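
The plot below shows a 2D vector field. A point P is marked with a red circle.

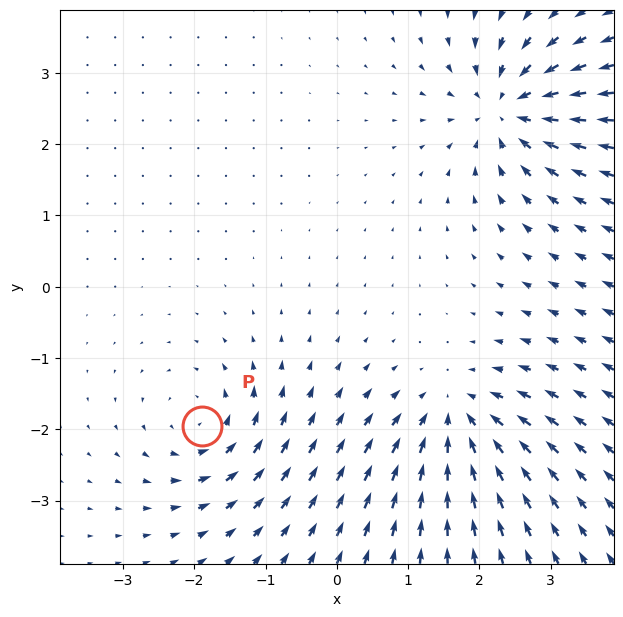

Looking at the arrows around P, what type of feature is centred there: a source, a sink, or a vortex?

At P (-1.9, -2.0) the arrows circulate counterclockwise. Divergence ≈0, curl about +5 — near-zero divergence with nonzero curl is a vortex.

vortex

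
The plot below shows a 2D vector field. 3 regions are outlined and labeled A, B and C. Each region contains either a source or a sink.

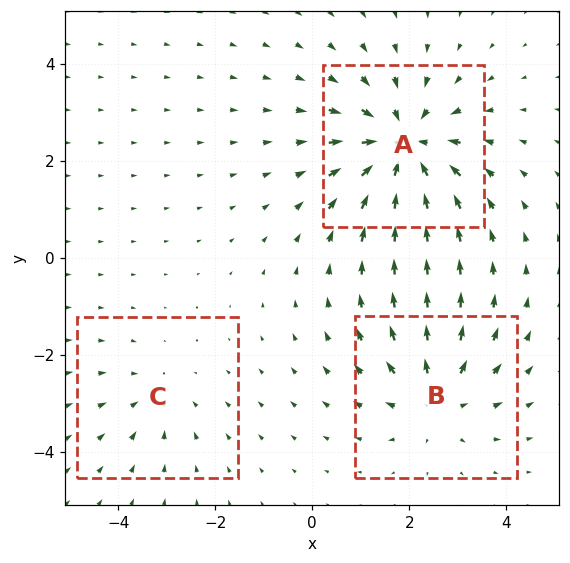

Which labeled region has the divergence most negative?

A

Divergence at each region's feature centre — A: about -5, B: about +3, C: about -2. Region A is most negative.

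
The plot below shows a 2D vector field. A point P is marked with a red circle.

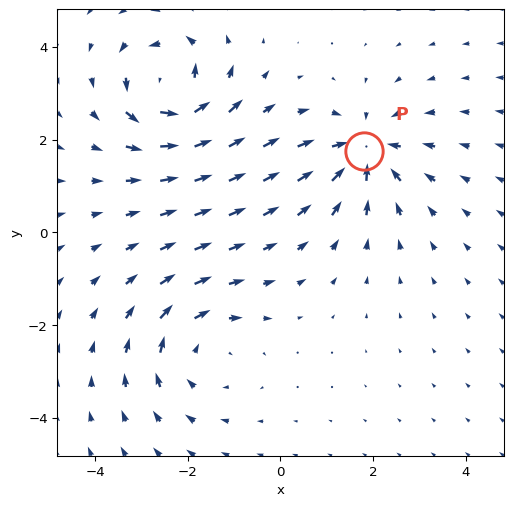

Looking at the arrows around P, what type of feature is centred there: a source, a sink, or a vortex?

At P (1.8, 1.8) the arrows converge inward. Divergence about -5, curl ≈0 — negative divergence with near-zero curl is a sink.

sink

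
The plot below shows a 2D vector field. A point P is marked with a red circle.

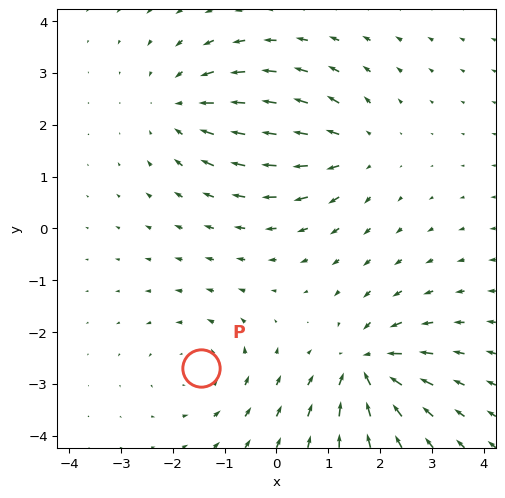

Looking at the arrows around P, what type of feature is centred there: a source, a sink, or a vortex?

vortex

At P (-1.4, -2.7) the arrows circulate counterclockwise. Divergence ≈0, curl about +3 — near-zero divergence with nonzero curl is a vortex.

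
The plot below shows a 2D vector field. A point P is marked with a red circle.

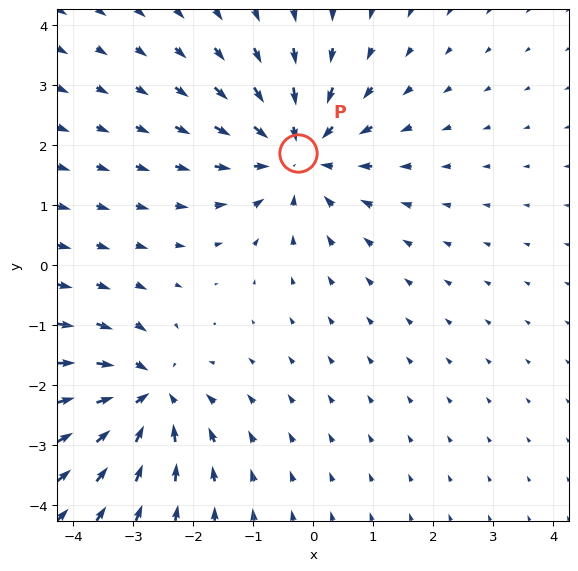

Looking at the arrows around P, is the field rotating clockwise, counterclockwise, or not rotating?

Near P at (-0.3, 1.9) the arrows show no circulation. The curl there is ≈0.

not rotating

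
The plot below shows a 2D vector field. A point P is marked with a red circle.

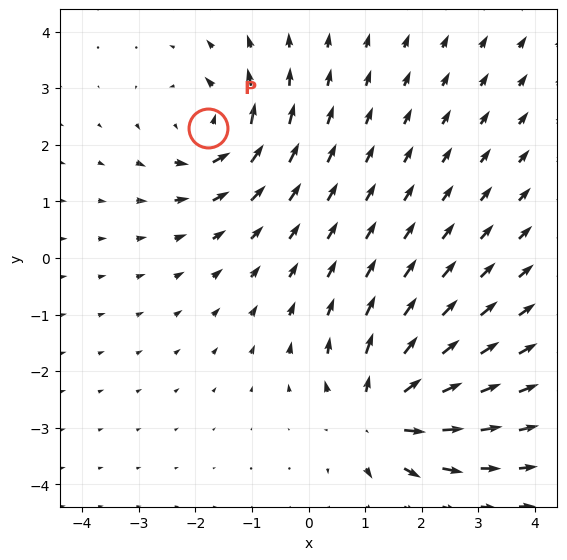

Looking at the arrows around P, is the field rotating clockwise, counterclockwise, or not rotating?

counterclockwise

Near P at (-1.8, 2.3) the arrows circulate counterclockwise. The curl (z-component) there is about +3; positive curl means counterclockwise rotation.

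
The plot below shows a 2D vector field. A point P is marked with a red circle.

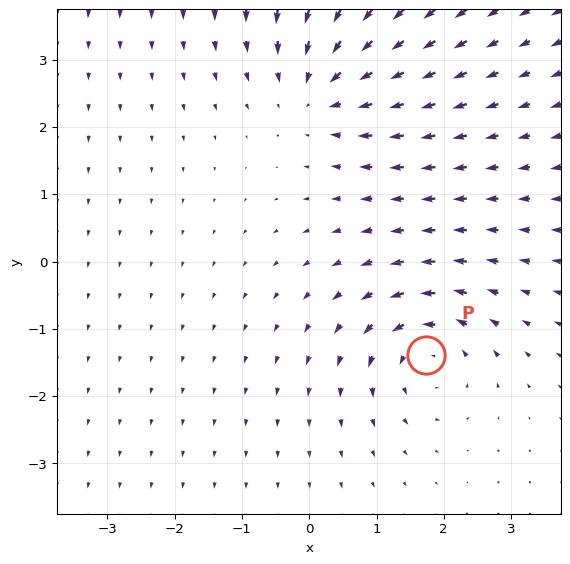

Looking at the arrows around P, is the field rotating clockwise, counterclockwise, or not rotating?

counterclockwise

Near P at (1.7, -1.4) the arrows circulate counterclockwise. The curl (z-component) there is about +4; positive curl means counterclockwise rotation.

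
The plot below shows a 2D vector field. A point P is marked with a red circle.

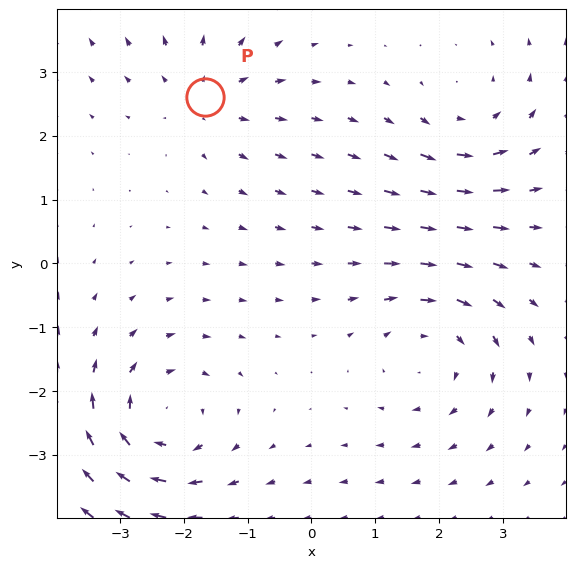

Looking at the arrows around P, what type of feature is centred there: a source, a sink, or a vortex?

source

At P (-1.7, 2.6) the arrows spread outward. Divergence about +3, curl ≈0 — positive divergence with near-zero curl is a source.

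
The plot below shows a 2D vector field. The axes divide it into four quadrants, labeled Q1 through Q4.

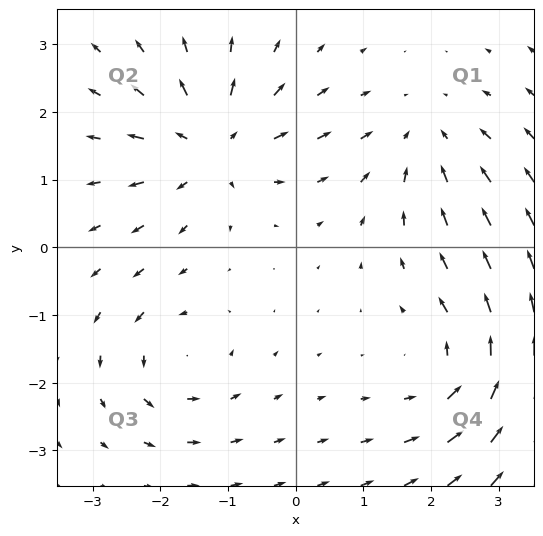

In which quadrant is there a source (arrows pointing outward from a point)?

The source sits at approximately (-1.2, 1.5), which lies in quadrant Q2. The divergence there is about +6, positive as expected for a source.

Q2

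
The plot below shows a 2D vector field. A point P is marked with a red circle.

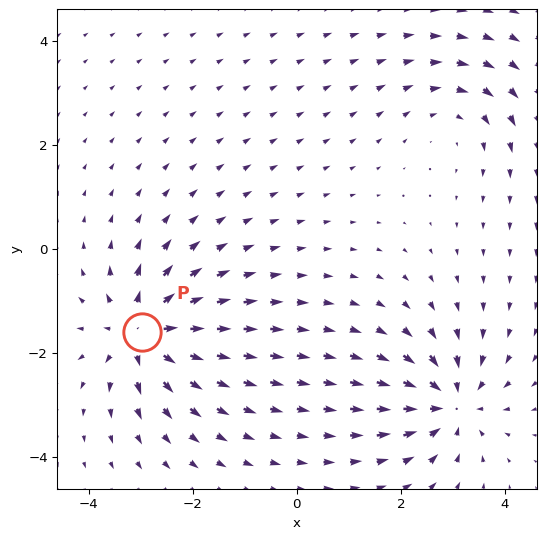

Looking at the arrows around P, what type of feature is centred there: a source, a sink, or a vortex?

At P (-3.0, -1.6) the arrows spread outward. Divergence about +6, curl ≈0 — positive divergence with near-zero curl is a source.

source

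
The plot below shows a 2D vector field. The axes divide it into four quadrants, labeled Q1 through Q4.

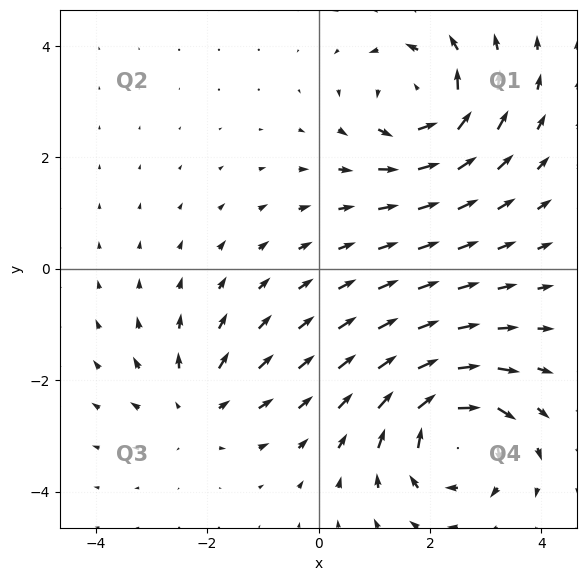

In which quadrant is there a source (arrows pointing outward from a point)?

Q3

The source sits at approximately (-2.2, -2.5), which lies in quadrant Q3. The divergence there is about +3, positive as expected for a source.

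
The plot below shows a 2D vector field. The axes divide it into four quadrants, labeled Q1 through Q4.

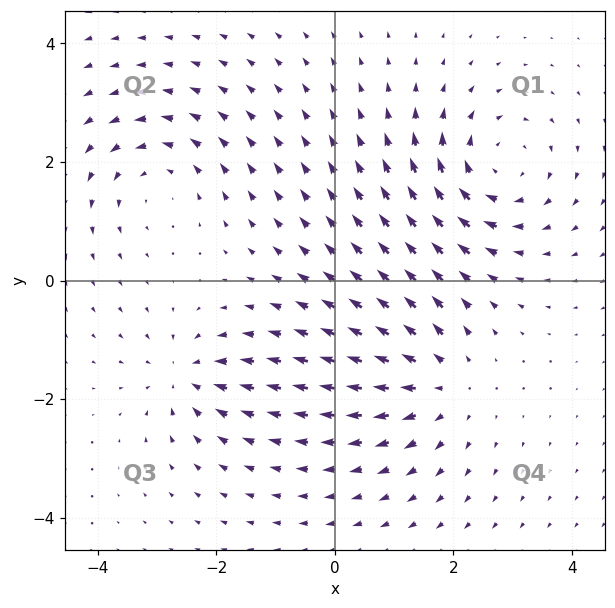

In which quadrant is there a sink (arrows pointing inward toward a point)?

The sink sits at approximately (-2.5, -1.6), which lies in quadrant Q3. The divergence there is about -4, negative as expected for a sink.

Q3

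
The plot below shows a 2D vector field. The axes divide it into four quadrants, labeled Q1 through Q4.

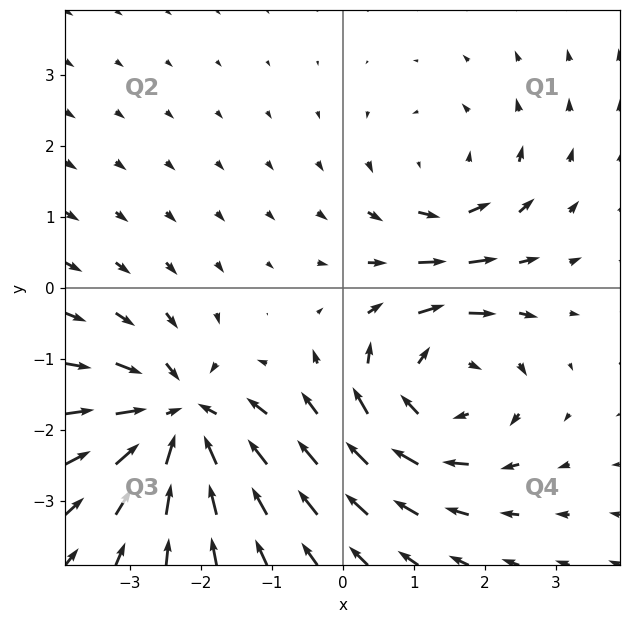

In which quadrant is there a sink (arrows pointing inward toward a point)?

The sink sits at approximately (-2.3, -1.8), which lies in quadrant Q3. The divergence there is about -5, negative as expected for a sink.

Q3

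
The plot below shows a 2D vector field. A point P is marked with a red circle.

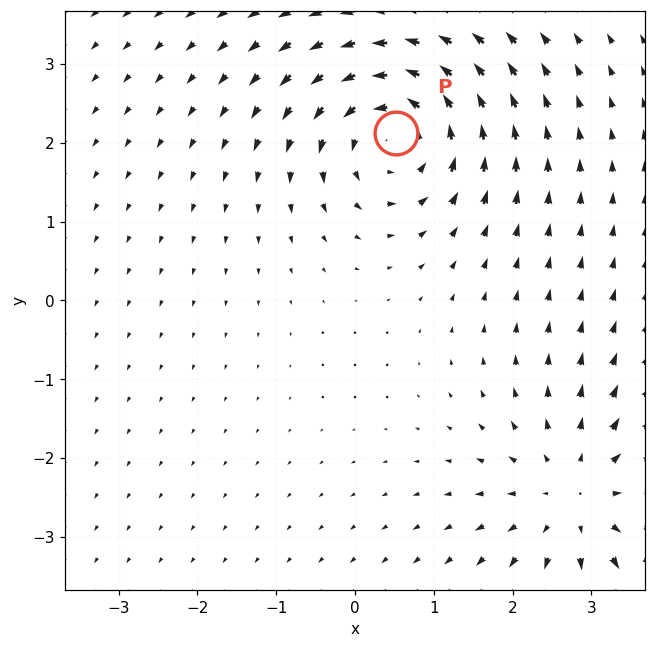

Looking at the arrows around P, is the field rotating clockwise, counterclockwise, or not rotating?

Near P at (0.5, 2.1) the arrows circulate counterclockwise. The curl (z-component) there is about +6; positive curl means counterclockwise rotation.

counterclockwise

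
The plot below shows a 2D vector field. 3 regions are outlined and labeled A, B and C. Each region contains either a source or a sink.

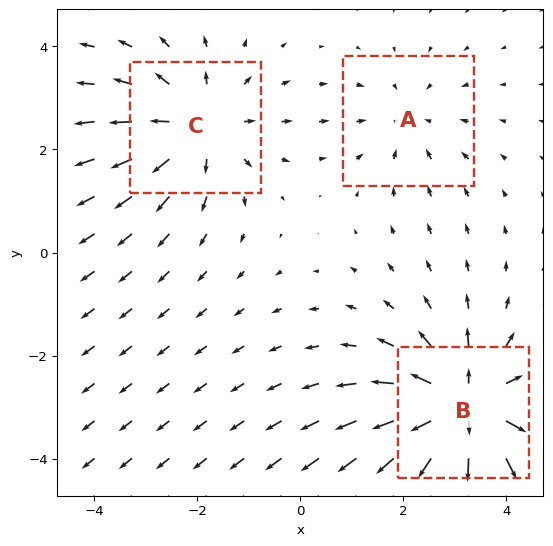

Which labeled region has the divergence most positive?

B

Divergence at each region's feature centre — A: about -2, B: about +5, C: about +3. Region B is most positive.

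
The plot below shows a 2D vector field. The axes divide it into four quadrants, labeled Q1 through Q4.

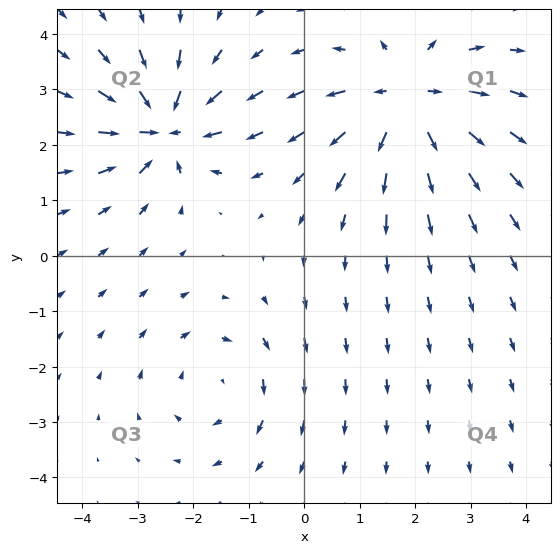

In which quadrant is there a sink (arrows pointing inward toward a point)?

Q2

The sink sits at approximately (-2.5, 2.3), which lies in quadrant Q2. The divergence there is about -5, negative as expected for a sink.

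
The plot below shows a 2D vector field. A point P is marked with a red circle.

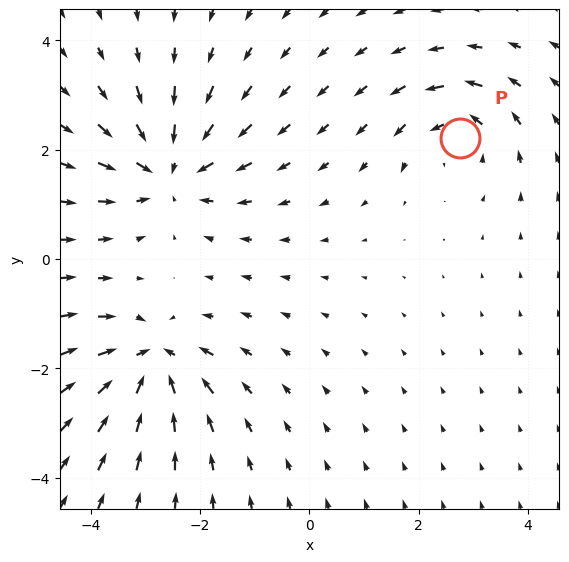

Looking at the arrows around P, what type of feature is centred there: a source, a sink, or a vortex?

vortex

At P (2.8, 2.2) the arrows circulate counterclockwise. Divergence ≈0, curl about +3 — near-zero divergence with nonzero curl is a vortex.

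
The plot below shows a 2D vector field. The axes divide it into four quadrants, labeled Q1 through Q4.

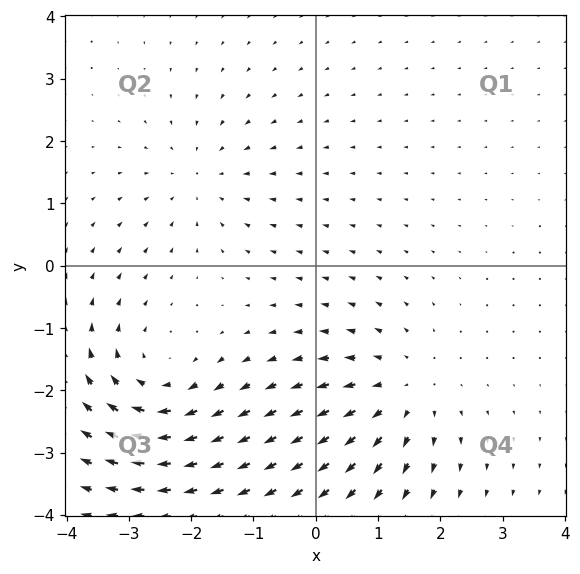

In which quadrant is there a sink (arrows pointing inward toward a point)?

The sink sits at approximately (-1.9, 1.4), which lies in quadrant Q2. The divergence there is about -3, negative as expected for a sink.

Q2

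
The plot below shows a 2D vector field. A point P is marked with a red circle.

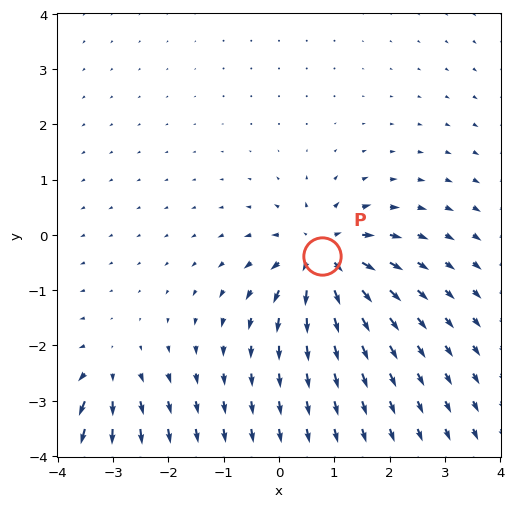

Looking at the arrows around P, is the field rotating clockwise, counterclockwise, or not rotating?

not rotating

Near P at (0.8, -0.4) the arrows show no circulation. The curl there is ≈0.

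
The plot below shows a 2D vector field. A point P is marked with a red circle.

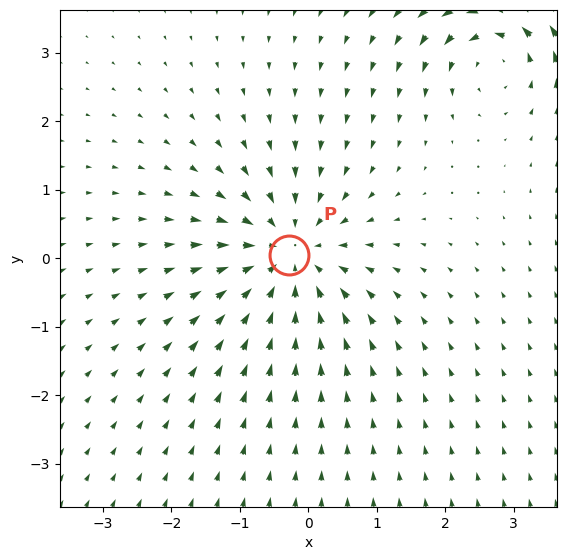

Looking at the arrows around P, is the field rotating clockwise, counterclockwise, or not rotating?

not rotating

Near P at (-0.3, 0.0) the arrows show no circulation. The curl there is ≈0.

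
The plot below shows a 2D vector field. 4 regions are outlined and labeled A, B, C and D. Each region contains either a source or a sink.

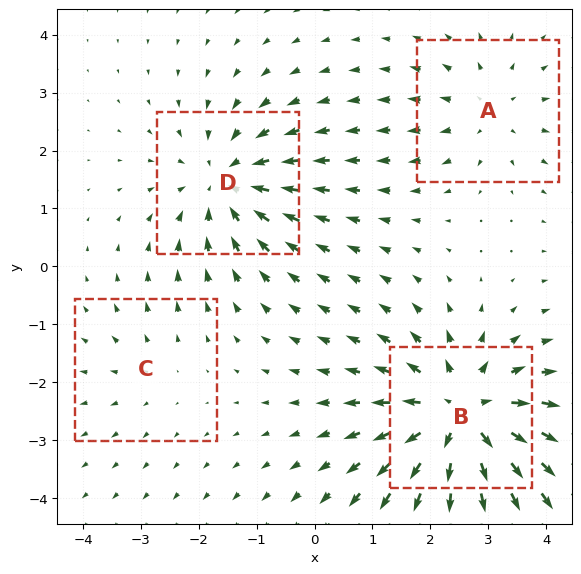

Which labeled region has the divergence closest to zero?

Divergence at each region's feature centre — A: about +3, B: about +7, C: about +2, D: about -5. Region C is closest to zero.

C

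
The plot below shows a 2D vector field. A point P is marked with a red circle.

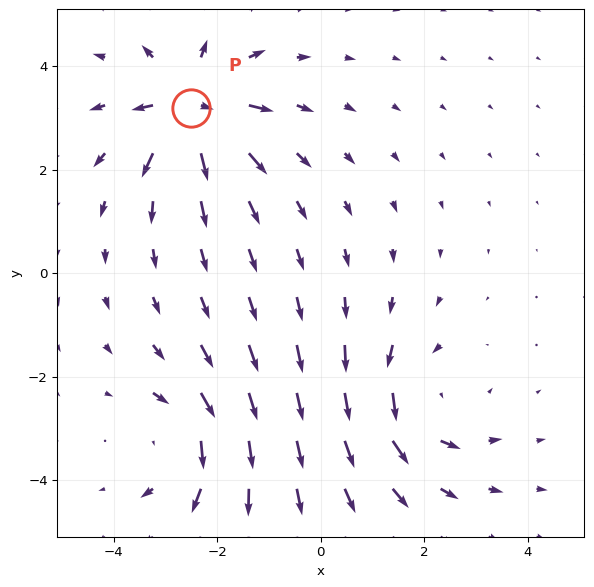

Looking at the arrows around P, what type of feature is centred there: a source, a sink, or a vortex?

source

At P (-2.5, 3.2) the arrows spread outward. Divergence about +7, curl ≈0 — positive divergence with near-zero curl is a source.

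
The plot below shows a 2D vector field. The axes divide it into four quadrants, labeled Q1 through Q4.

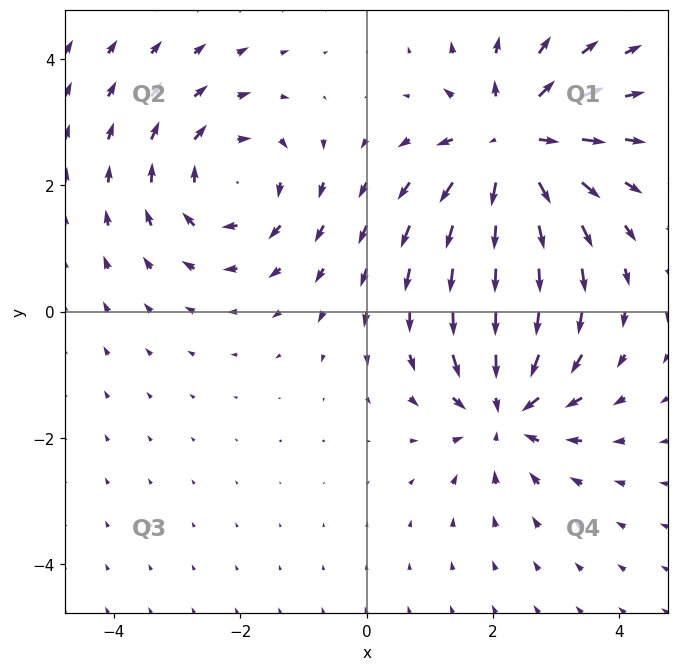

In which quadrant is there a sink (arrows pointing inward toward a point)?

Q4

The sink sits at approximately (2.2, -1.5), which lies in quadrant Q4. The divergence there is about -4, negative as expected for a sink.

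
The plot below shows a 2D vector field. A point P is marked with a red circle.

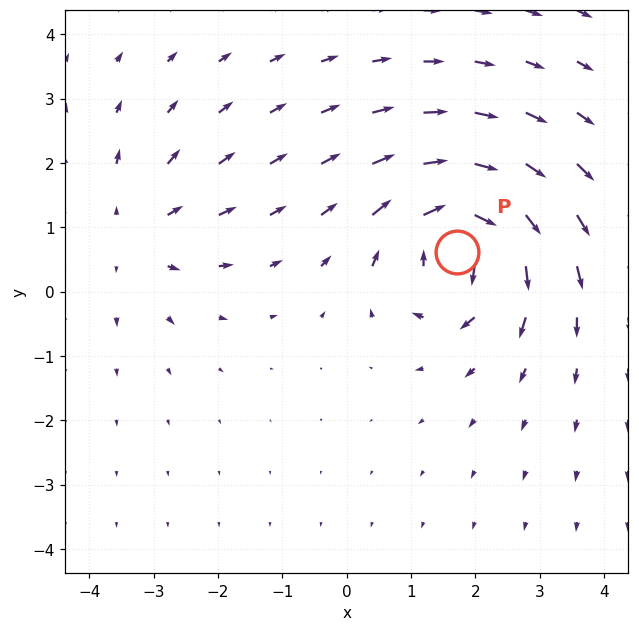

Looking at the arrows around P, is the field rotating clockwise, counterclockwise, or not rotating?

clockwise

Near P at (1.7, 0.6) the arrows circulate clockwise. The curl (z-component) there is about -7; negative curl means clockwise rotation.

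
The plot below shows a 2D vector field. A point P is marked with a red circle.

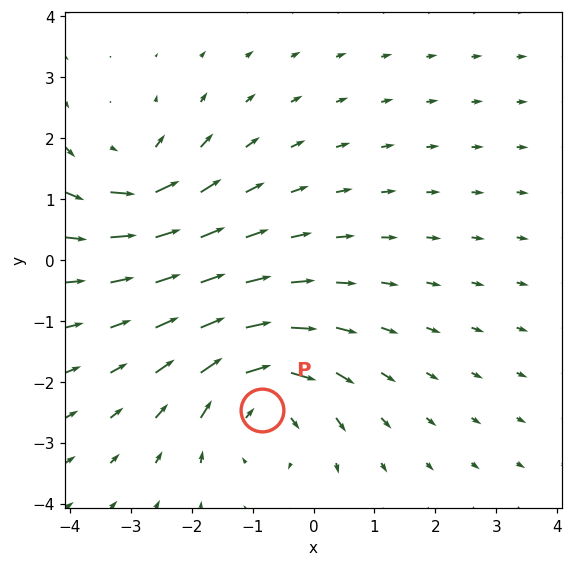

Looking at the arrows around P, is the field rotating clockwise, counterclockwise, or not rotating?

clockwise

Near P at (-0.9, -2.5) the arrows circulate clockwise. The curl (z-component) there is about -5; negative curl means clockwise rotation.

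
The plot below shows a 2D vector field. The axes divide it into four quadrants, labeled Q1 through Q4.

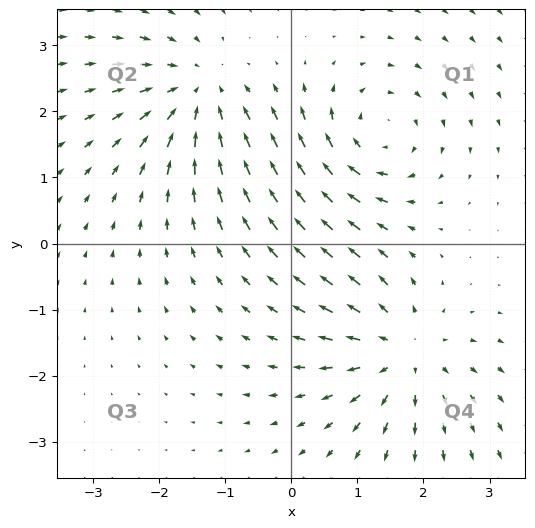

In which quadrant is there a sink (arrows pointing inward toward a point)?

The sink sits at approximately (-1.4, 2.3), which lies in quadrant Q2. The divergence there is about -5, negative as expected for a sink.

Q2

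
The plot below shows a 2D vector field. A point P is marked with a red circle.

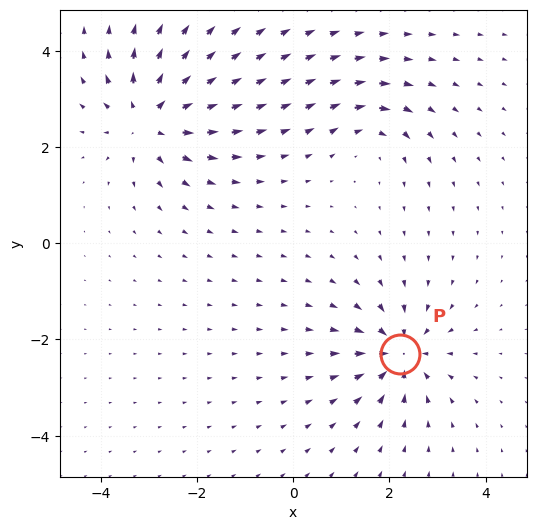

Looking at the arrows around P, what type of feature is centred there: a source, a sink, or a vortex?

sink

At P (2.2, -2.3) the arrows converge inward. Divergence about -6, curl ≈0 — negative divergence with near-zero curl is a sink.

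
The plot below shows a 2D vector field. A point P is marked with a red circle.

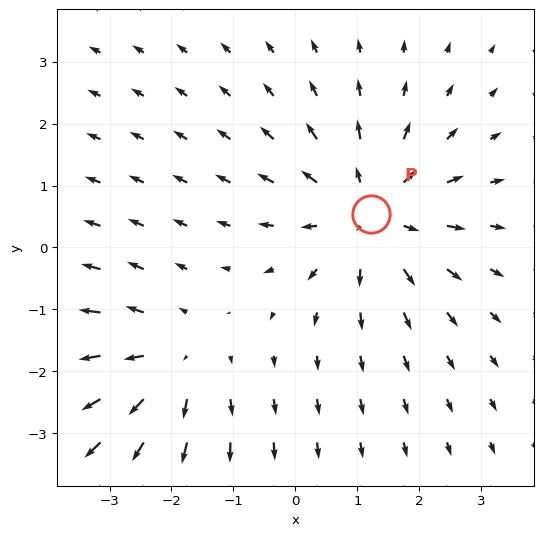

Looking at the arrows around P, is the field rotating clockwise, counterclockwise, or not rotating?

not rotating

Near P at (1.2, 0.5) the arrows show no circulation. The curl there is ≈0.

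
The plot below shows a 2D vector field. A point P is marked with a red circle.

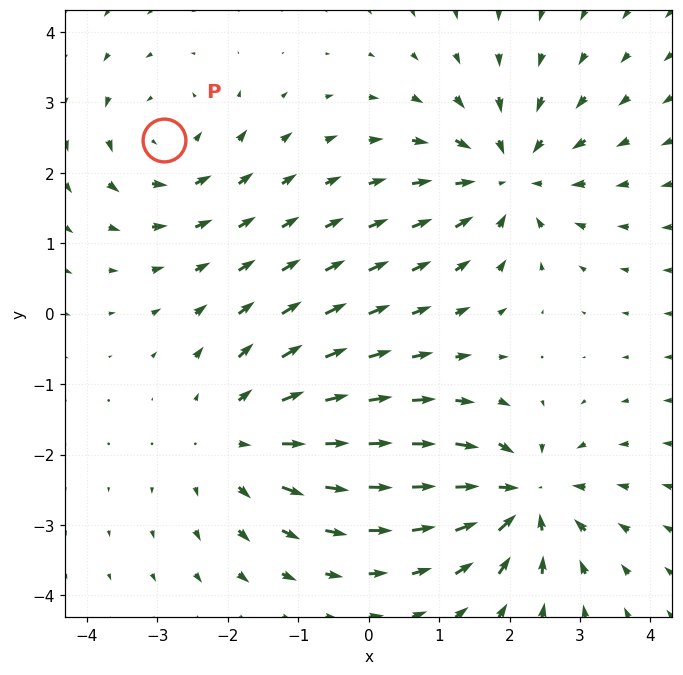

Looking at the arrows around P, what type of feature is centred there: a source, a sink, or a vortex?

At P (-2.9, 2.5) the arrows circulate counterclockwise. Divergence ≈0, curl about +4 — near-zero divergence with nonzero curl is a vortex.

vortex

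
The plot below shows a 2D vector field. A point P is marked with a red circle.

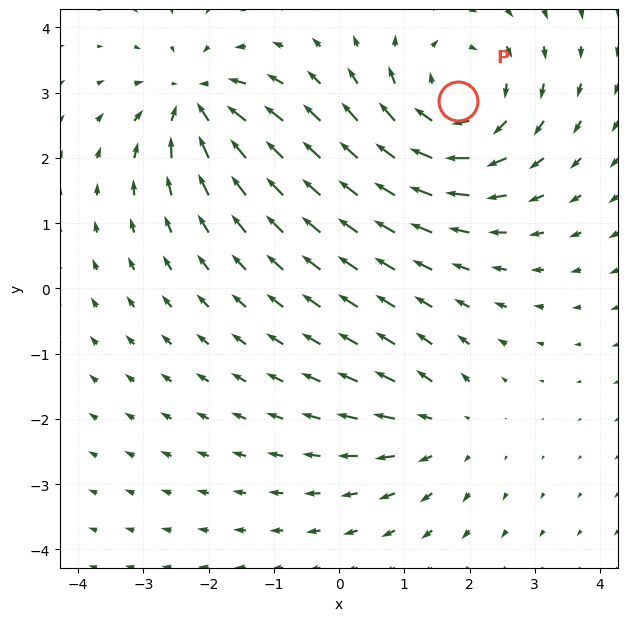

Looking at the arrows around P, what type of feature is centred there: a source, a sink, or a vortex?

vortex

At P (1.8, 2.9) the arrows circulate clockwise. Divergence ≈0, curl about -4 — near-zero divergence with nonzero curl is a vortex.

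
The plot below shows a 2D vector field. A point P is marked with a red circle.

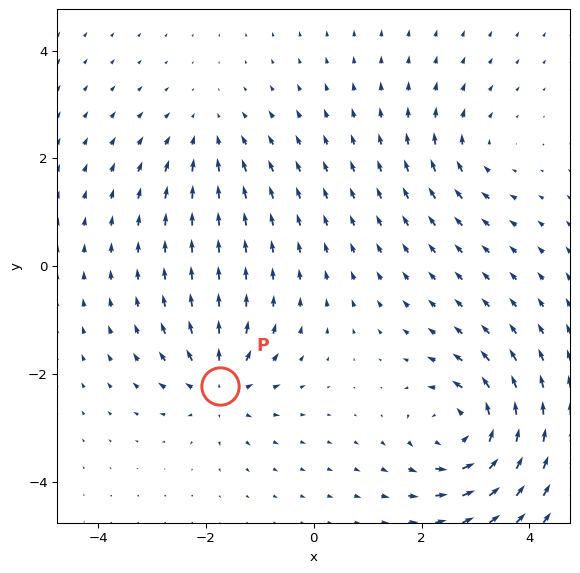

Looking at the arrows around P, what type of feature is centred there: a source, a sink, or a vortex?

source

At P (-1.7, -2.2) the arrows spread outward. Divergence about +5, curl ≈0 — positive divergence with near-zero curl is a source.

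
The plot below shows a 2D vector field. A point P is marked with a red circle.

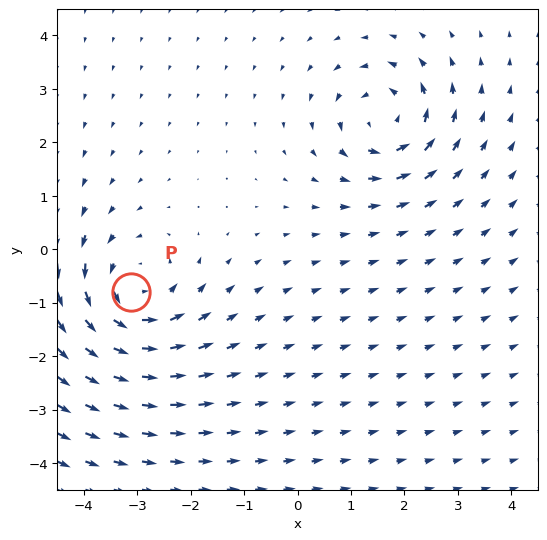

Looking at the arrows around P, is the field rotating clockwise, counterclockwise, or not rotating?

Near P at (-3.1, -0.8) the arrows circulate counterclockwise. The curl (z-component) there is about +4; positive curl means counterclockwise rotation.

counterclockwise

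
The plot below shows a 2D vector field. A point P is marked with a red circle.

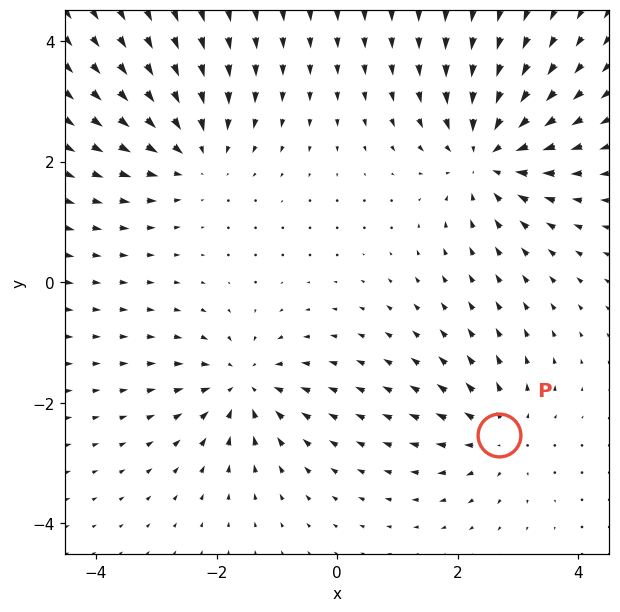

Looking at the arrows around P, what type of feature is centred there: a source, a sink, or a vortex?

At P (2.7, -2.5) the arrows spread outward. Divergence about +4, curl ≈0 — positive divergence with near-zero curl is a source.

source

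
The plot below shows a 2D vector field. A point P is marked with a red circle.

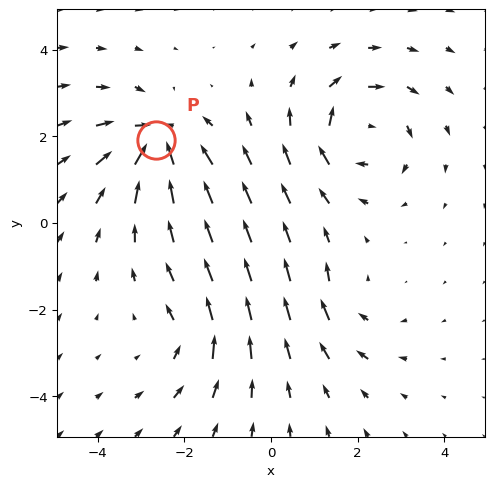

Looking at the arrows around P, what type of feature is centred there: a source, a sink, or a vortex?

At P (-2.7, 1.9) the arrows converge inward. Divergence about -6, curl ≈0 — negative divergence with near-zero curl is a sink.

sink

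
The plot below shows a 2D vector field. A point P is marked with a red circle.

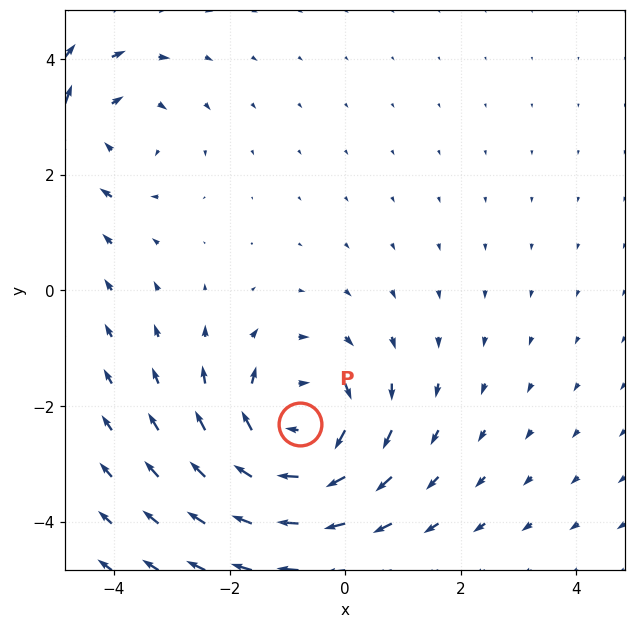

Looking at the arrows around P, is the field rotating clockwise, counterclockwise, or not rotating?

Near P at (-0.8, -2.3) the arrows circulate clockwise. The curl (z-component) there is about -4; negative curl means clockwise rotation.

clockwise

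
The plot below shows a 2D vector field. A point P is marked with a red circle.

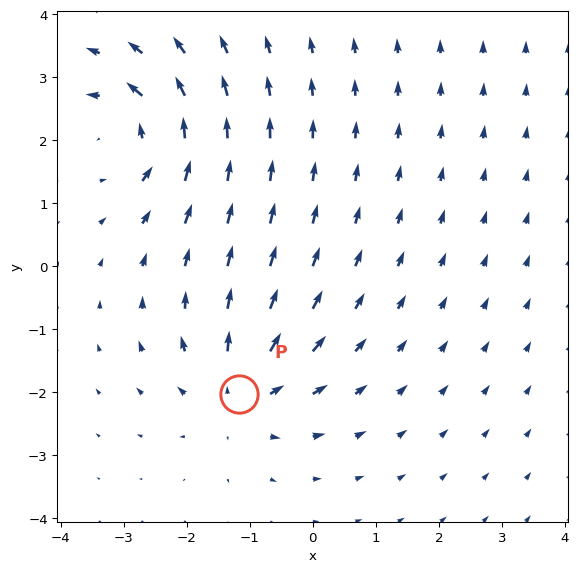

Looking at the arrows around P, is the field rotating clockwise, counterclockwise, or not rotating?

not rotating

Near P at (-1.2, -2.0) the arrows show no circulation. The curl there is ≈0.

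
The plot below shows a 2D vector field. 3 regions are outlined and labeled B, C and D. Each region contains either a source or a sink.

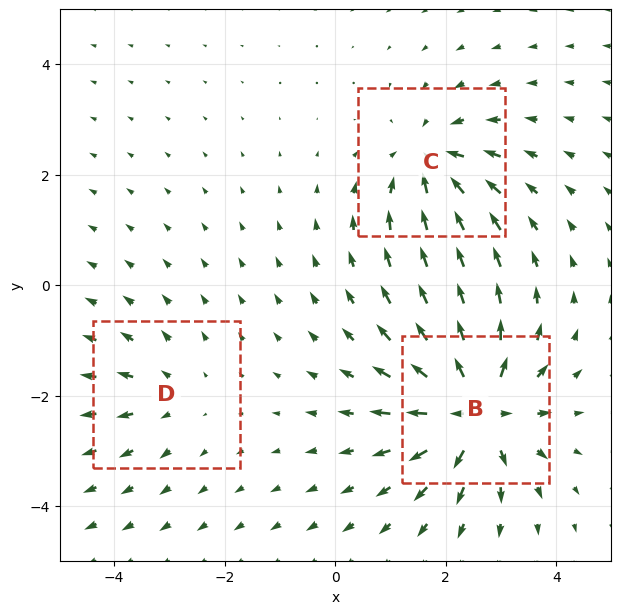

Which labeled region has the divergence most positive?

B

Divergence at each region's feature centre — B: about +6, C: about -4, D: about +2. Region B is most positive.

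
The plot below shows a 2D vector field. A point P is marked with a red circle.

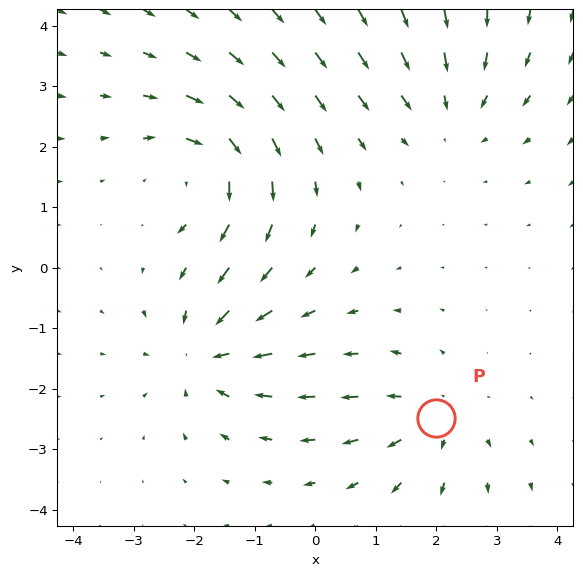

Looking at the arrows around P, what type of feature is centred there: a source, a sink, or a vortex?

At P (2.0, -2.5) the arrows spread outward. Divergence about +4, curl ≈0 — positive divergence with near-zero curl is a source.

source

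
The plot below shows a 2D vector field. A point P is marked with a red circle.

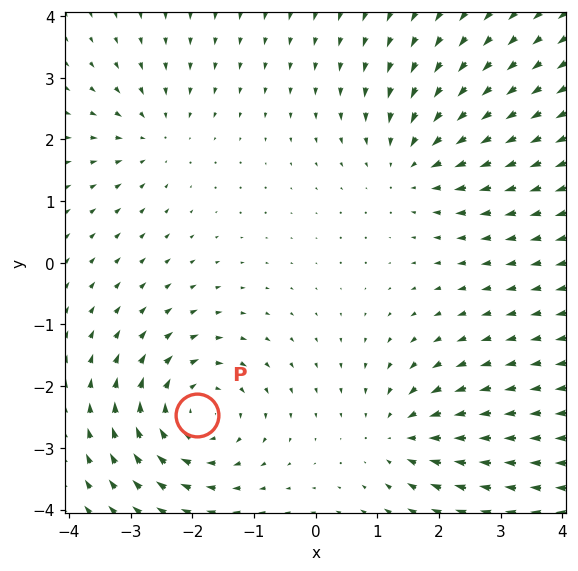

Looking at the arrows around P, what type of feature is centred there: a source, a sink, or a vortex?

At P (-1.9, -2.5) the arrows circulate clockwise. Divergence ≈0, curl about -5 — near-zero divergence with nonzero curl is a vortex.

vortex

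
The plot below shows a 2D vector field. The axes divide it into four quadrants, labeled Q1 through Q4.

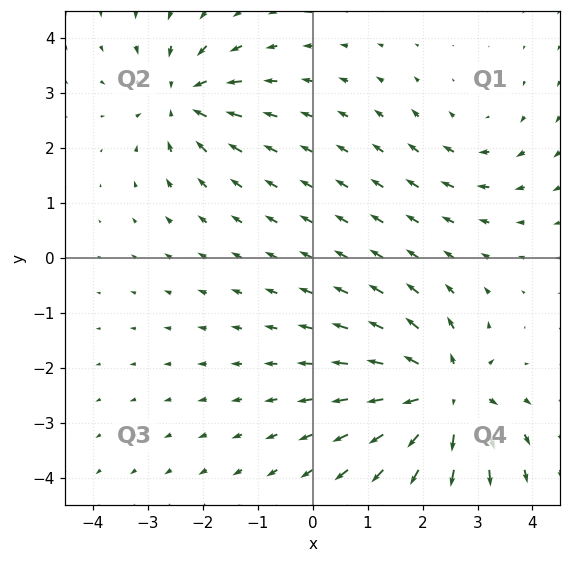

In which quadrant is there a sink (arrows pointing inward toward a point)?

The sink sits at approximately (-2.4, 2.9), which lies in quadrant Q2. The divergence there is about -4, negative as expected for a sink.

Q2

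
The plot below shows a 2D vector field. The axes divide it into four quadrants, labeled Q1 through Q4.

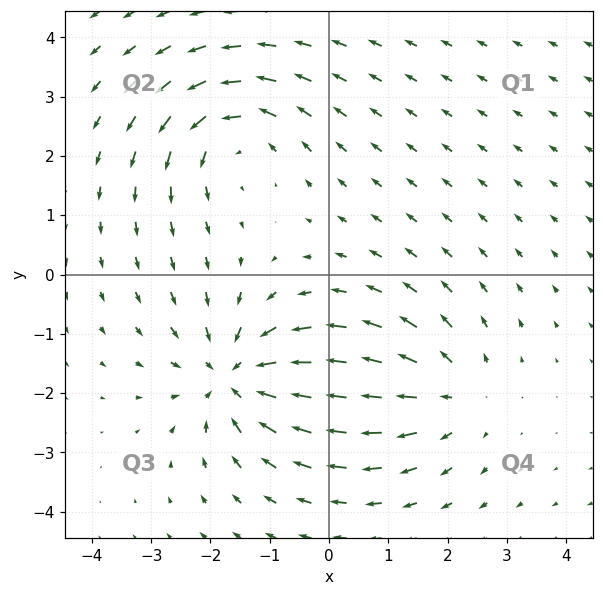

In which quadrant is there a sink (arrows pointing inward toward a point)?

Q3

The sink sits at approximately (-1.6, -1.7), which lies in quadrant Q3. The divergence there is about -5, negative as expected for a sink.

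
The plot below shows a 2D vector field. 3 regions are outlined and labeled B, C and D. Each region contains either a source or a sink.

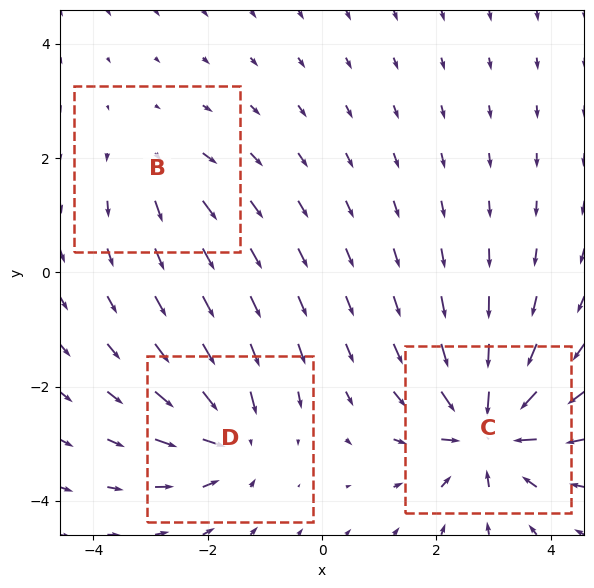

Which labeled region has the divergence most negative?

C

Divergence at each region's feature centre — B: about +3, C: about -7, D: about -4. Region C is most negative.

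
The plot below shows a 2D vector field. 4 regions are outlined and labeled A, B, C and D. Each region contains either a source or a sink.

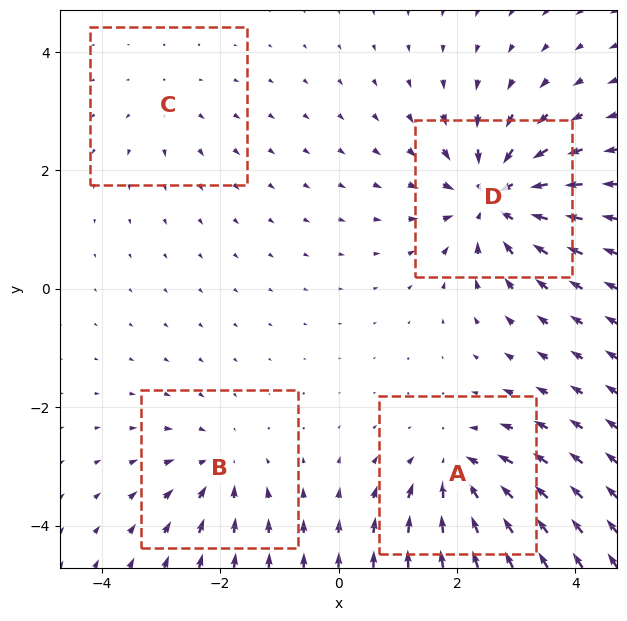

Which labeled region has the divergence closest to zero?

C

Divergence at each region's feature centre — A: about -6, B: about -4, C: about +2, D: about -8. Region C is closest to zero.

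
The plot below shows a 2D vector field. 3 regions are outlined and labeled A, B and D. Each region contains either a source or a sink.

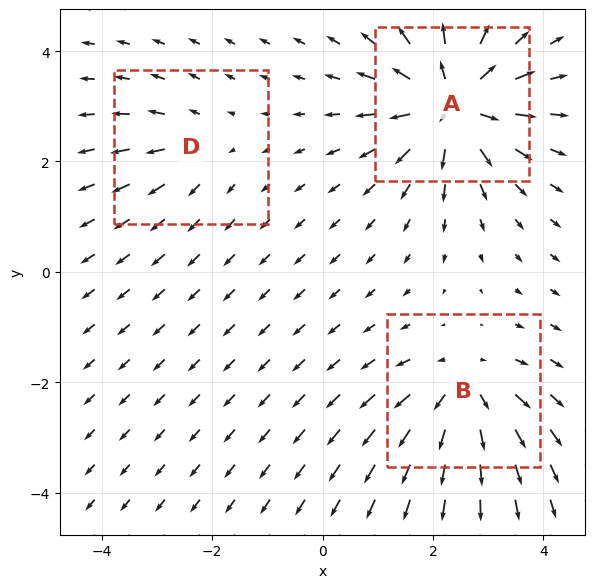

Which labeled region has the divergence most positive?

A

Divergence at each region's feature centre — A: about +6, B: about +4, D: about +2. Region A is most positive.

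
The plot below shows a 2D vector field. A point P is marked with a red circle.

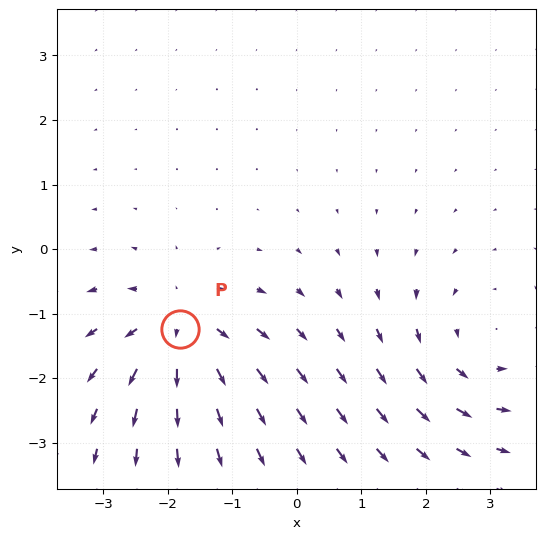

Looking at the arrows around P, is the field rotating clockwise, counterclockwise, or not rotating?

Near P at (-1.8, -1.2) the arrows show no circulation. The curl there is ≈0.

not rotating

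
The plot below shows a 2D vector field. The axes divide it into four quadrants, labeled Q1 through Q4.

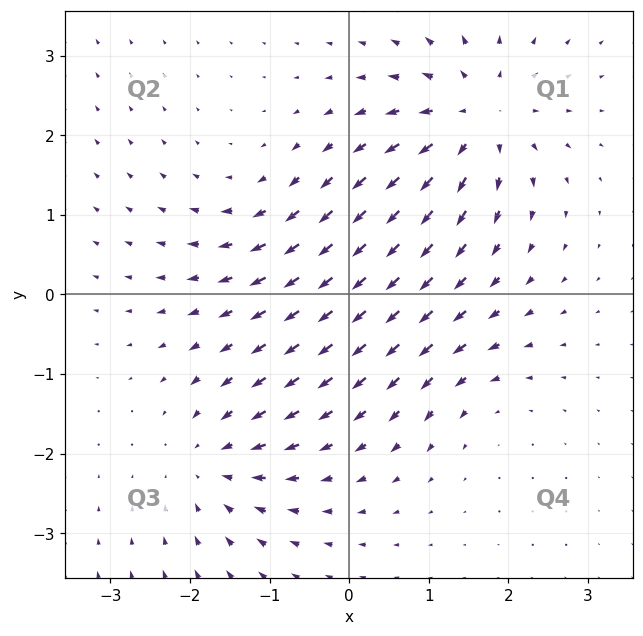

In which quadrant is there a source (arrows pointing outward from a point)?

Q1

The source sits at approximately (1.6, 2.2), which lies in quadrant Q1. The divergence there is about +6, positive as expected for a source.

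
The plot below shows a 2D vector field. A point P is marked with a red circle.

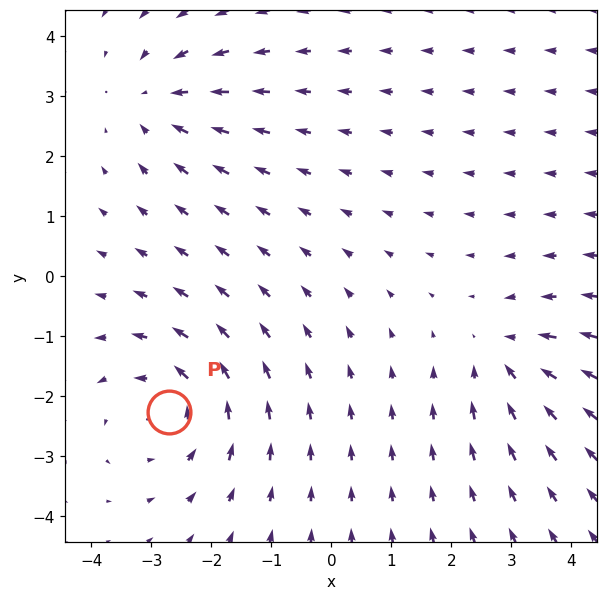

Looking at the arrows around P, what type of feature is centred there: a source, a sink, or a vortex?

vortex

At P (-2.7, -2.3) the arrows circulate counterclockwise. Divergence ≈0, curl about +4 — near-zero divergence with nonzero curl is a vortex.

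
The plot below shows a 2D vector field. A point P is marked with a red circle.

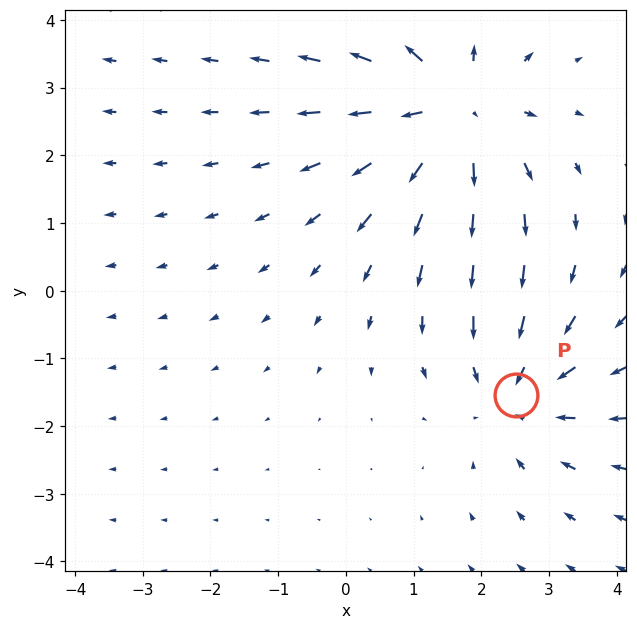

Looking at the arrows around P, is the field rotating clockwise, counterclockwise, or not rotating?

Near P at (2.5, -1.5) the arrows show no circulation. The curl there is ≈0.

not rotating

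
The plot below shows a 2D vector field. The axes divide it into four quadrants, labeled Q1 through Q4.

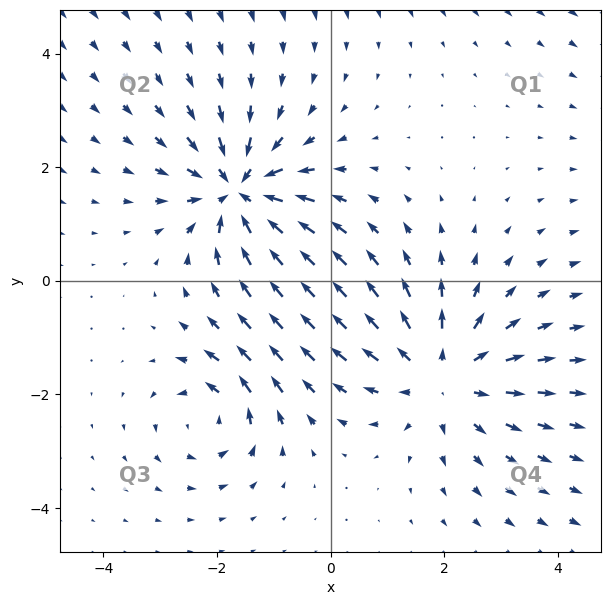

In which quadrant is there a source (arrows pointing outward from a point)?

The source sits at approximately (2.0, -1.7), which lies in quadrant Q4. The divergence there is about +4, positive as expected for a source.

Q4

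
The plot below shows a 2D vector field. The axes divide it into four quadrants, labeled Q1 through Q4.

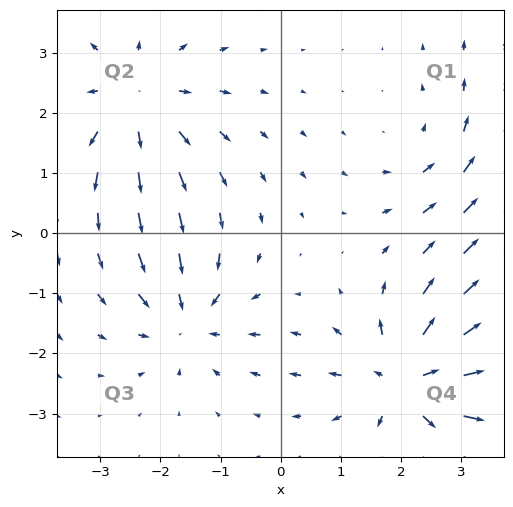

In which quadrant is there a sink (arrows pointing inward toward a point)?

Q3

The sink sits at approximately (-1.6, -1.4), which lies in quadrant Q3. The divergence there is about -4, negative as expected for a sink.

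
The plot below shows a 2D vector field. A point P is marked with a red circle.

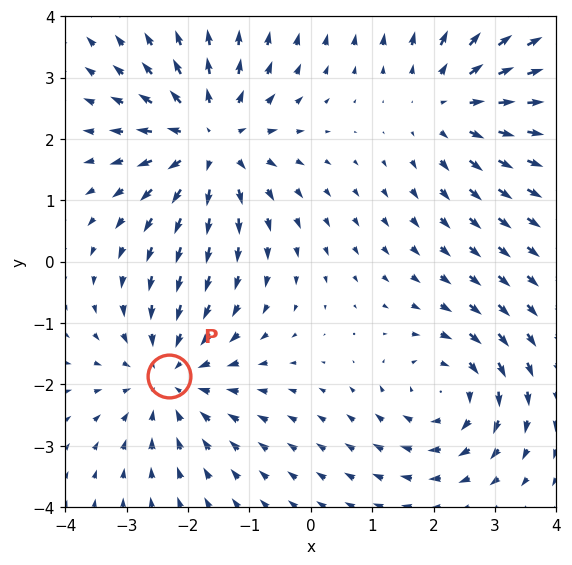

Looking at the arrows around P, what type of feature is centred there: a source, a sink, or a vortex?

At P (-2.3, -1.9) the arrows converge inward. Divergence about -4, curl ≈0 — negative divergence with near-zero curl is a sink.

sink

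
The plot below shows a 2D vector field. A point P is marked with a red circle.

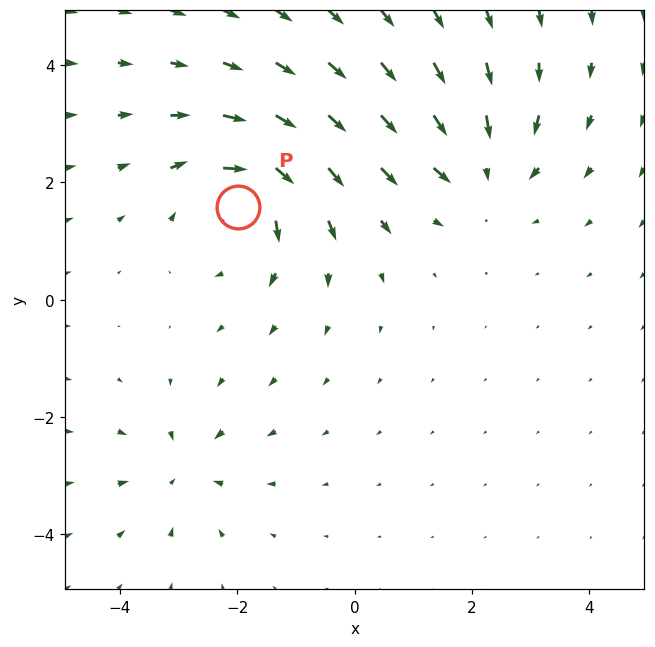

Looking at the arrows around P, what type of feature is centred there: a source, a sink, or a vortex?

vortex

At P (-2.0, 1.6) the arrows circulate clockwise. Divergence ≈0, curl about -5 — near-zero divergence with nonzero curl is a vortex.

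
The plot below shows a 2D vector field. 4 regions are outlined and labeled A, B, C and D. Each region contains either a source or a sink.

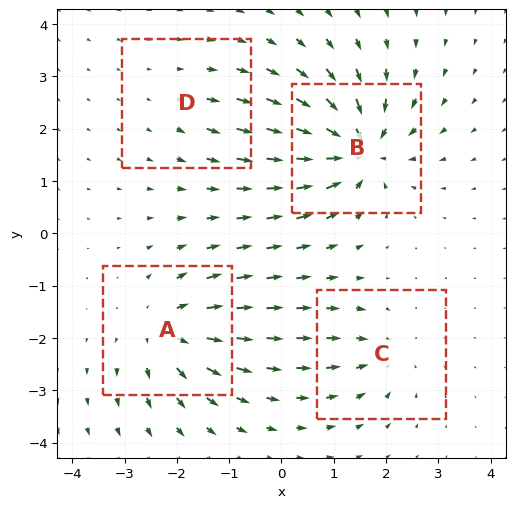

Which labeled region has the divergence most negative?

Divergence at each region's feature centre — A: about +6, B: about -9, C: about -4, D: about +2. Region B is most negative.

B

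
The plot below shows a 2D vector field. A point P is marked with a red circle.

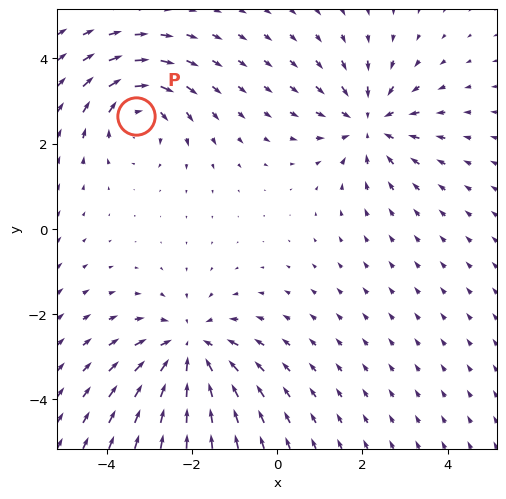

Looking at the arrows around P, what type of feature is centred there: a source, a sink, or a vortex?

At P (-3.3, 2.6) the arrows circulate clockwise. Divergence ≈0, curl about -4 — near-zero divergence with nonzero curl is a vortex.

vortex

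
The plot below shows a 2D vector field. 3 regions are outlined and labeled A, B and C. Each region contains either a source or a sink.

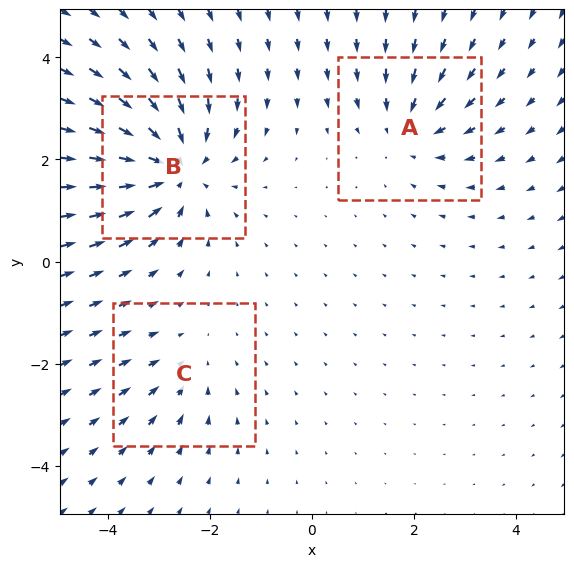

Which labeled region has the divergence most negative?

B

Divergence at each region's feature centre — A: about -3, B: about -5, C: about -2. Region B is most negative.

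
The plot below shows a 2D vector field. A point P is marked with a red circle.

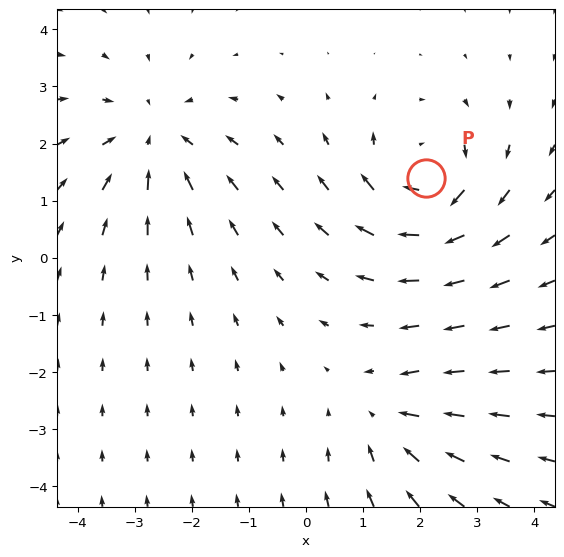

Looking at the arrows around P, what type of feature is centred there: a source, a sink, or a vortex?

vortex

At P (2.1, 1.4) the arrows circulate clockwise. Divergence ≈0, curl about -5 — near-zero divergence with nonzero curl is a vortex.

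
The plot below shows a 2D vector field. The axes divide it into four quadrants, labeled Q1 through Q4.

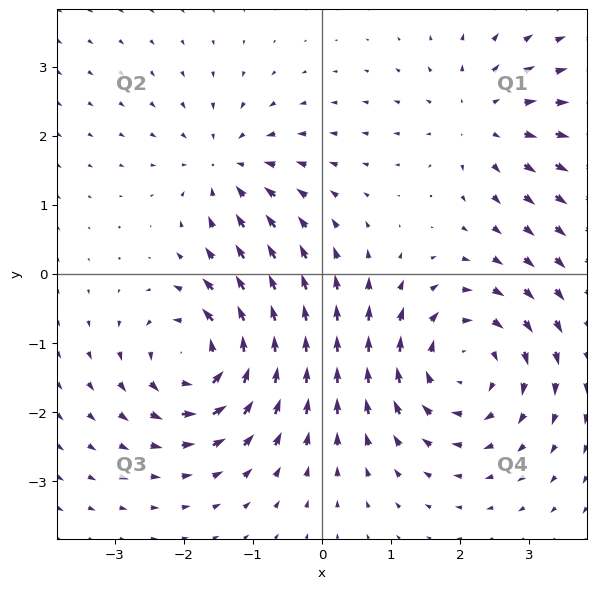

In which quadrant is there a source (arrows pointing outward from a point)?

The source sits at approximately (2.3, 2.2), which lies in quadrant Q1. The divergence there is about +3, positive as expected for a source.

Q1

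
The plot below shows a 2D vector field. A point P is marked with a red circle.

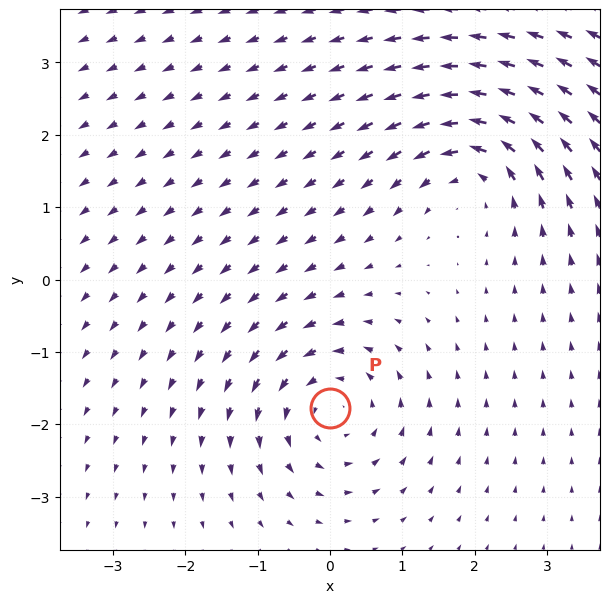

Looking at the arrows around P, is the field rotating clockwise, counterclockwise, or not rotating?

counterclockwise

Near P at (0.0, -1.8) the arrows circulate counterclockwise. The curl (z-component) there is about +5; positive curl means counterclockwise rotation.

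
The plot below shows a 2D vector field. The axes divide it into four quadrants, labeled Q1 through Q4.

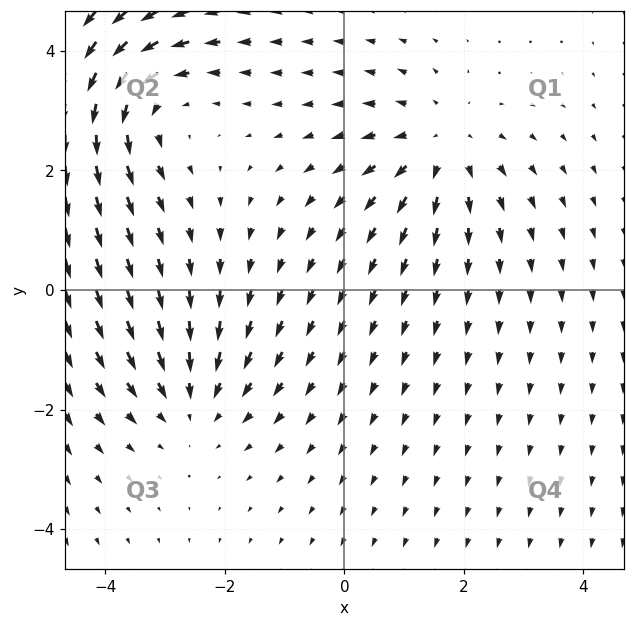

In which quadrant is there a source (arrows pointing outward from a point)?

The source sits at approximately (1.6, 2.4), which lies in quadrant Q1. The divergence there is about +3, positive as expected for a source.

Q1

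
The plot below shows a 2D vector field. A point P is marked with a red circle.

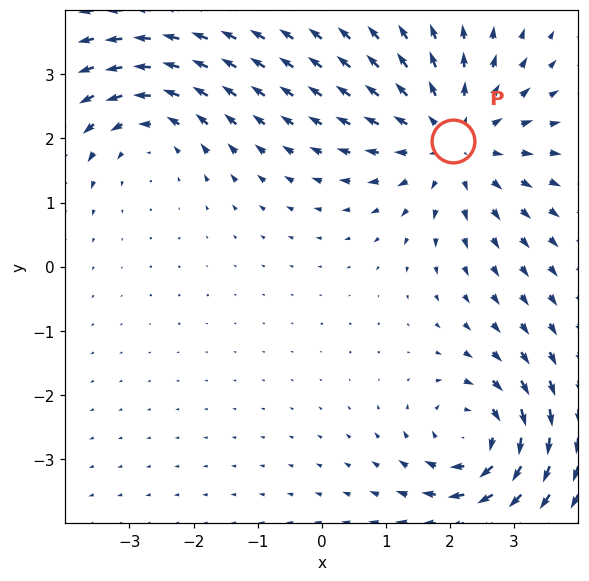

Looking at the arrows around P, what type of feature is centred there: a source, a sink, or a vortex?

source

At P (2.1, 2.0) the arrows spread outward. Divergence about +4, curl ≈0 — positive divergence with near-zero curl is a source.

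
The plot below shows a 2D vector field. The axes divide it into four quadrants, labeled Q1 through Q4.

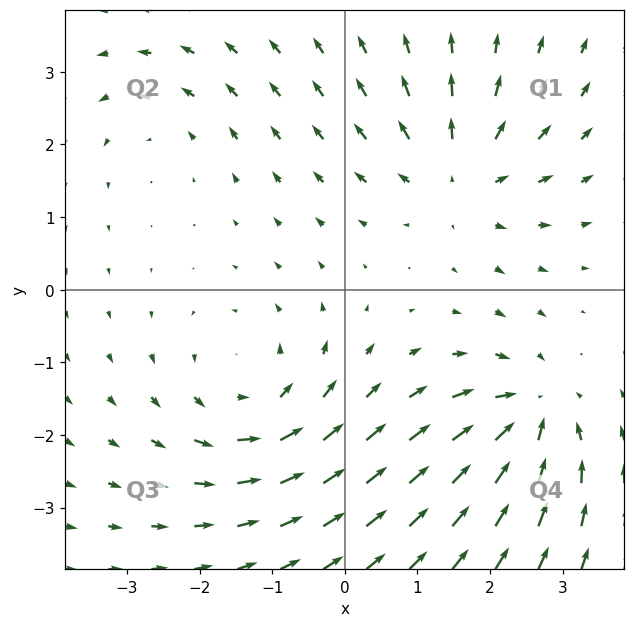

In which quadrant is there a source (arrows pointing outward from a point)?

The source sits at approximately (1.6, 1.5), which lies in quadrant Q1. The divergence there is about +5, positive as expected for a source.

Q1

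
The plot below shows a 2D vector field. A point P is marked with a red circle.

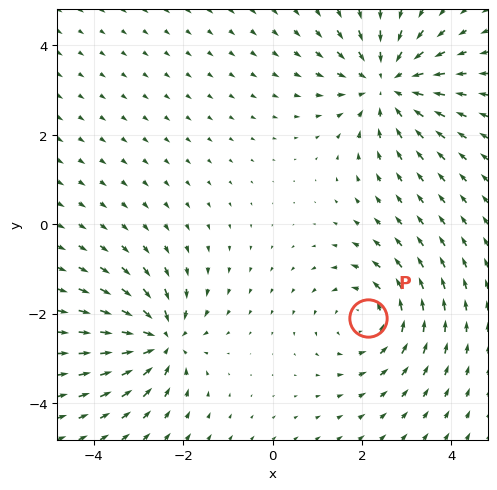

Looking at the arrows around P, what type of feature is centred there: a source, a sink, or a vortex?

vortex

At P (2.1, -2.1) the arrows circulate counterclockwise. Divergence ≈0, curl about +3 — near-zero divergence with nonzero curl is a vortex.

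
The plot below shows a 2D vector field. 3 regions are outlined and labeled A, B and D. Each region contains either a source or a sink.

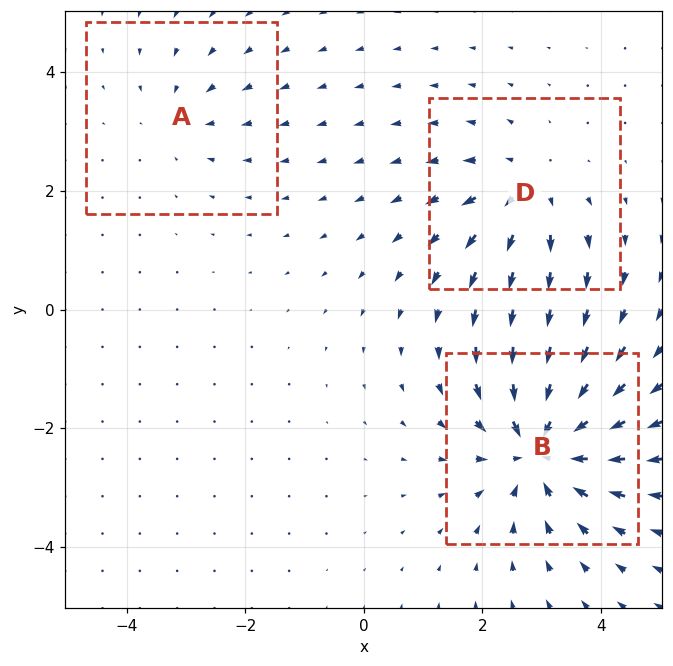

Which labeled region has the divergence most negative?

B

Divergence at each region's feature centre — A: about -2, B: about -5, D: about +3. Region B is most negative.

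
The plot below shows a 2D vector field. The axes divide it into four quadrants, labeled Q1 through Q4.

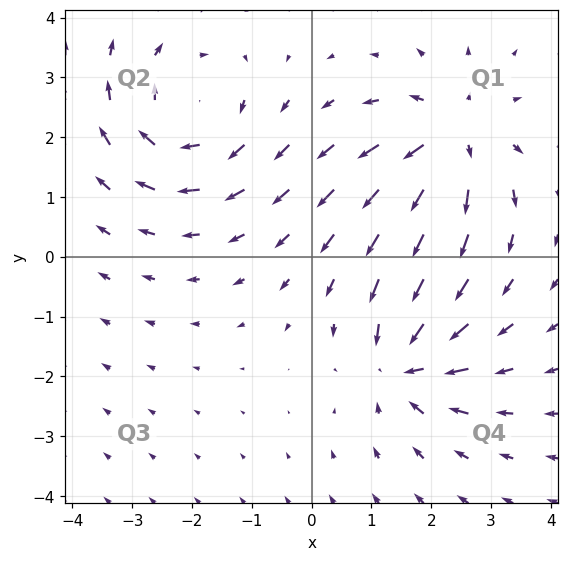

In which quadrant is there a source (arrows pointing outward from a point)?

The source sits at approximately (2.4, 2.0), which lies in quadrant Q1. The divergence there is about +5, positive as expected for a source.

Q1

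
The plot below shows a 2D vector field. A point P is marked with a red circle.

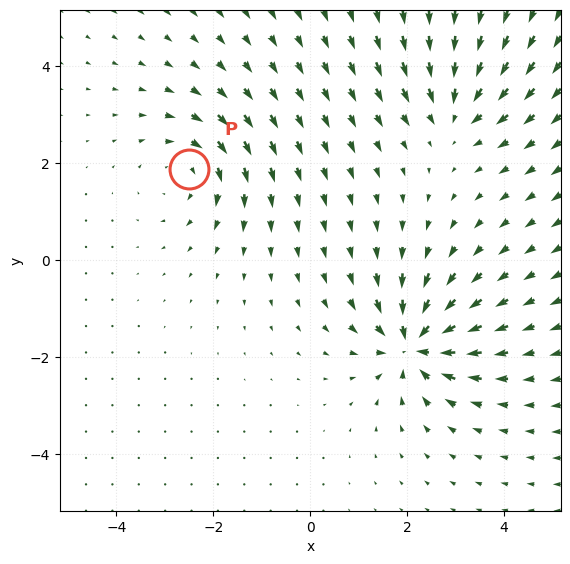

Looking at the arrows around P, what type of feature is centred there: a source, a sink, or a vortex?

vortex

At P (-2.5, 1.9) the arrows circulate clockwise. Divergence ≈0, curl about -3 — near-zero divergence with nonzero curl is a vortex.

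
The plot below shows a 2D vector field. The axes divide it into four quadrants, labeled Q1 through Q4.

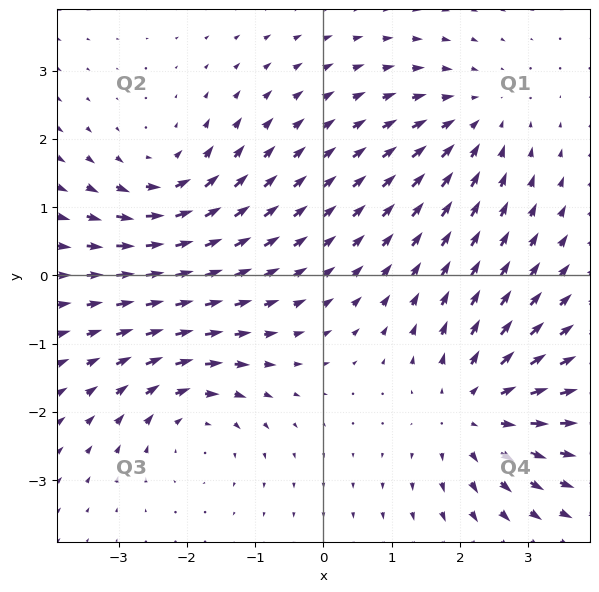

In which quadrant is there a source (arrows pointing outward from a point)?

The source sits at approximately (2.2, -2.0), which lies in quadrant Q4. The divergence there is about +3, positive as expected for a source.

Q4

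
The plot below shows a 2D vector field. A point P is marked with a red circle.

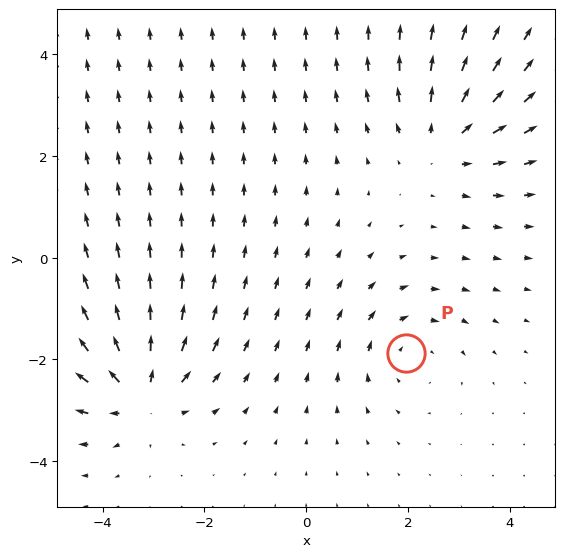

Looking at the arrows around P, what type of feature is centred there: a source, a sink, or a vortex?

vortex

At P (2.0, -1.9) the arrows circulate clockwise. Divergence ≈0, curl about -3 — near-zero divergence with nonzero curl is a vortex.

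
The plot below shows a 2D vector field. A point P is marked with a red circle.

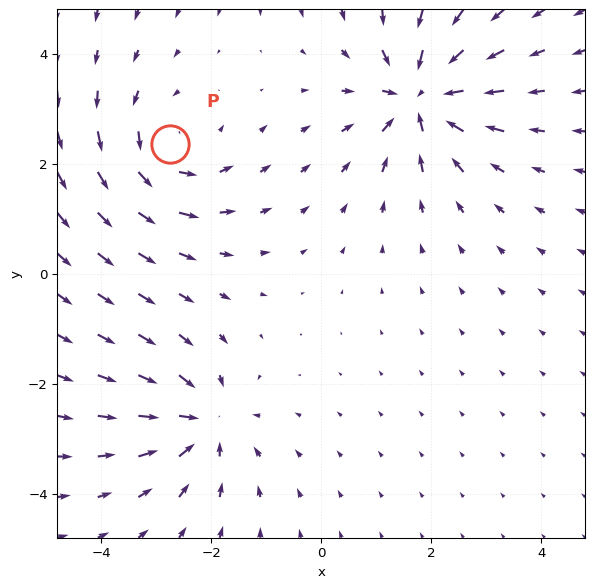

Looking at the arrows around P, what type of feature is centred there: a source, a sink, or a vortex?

At P (-2.8, 2.4) the arrows circulate counterclockwise. Divergence ≈0, curl about +4 — near-zero divergence with nonzero curl is a vortex.

vortex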